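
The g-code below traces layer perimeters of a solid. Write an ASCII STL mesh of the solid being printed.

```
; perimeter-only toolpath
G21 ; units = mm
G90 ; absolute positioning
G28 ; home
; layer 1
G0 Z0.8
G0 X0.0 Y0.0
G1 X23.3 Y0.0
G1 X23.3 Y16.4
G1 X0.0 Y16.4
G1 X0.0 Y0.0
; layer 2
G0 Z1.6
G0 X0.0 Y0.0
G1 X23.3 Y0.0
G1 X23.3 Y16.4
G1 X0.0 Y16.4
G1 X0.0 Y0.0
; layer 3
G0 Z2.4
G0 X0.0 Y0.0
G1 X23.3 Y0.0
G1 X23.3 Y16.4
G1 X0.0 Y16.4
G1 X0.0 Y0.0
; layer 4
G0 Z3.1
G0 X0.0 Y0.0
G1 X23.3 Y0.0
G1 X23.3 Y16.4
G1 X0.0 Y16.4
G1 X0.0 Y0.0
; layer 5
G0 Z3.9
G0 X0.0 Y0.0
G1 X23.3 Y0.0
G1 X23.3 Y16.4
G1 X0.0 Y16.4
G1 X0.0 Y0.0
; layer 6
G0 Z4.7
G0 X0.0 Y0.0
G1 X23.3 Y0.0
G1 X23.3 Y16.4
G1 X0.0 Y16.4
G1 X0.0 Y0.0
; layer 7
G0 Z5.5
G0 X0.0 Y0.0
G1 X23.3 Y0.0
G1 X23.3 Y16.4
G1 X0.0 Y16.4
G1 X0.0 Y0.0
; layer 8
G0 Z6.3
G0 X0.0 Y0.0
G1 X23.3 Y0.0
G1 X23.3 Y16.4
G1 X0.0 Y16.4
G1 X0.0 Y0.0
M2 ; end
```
solid part
  facet normal 0.0000 0.0000 -1.0000
    outer loop
      vertex 23.3 16.4 0.0
      vertex 23.3 0.0 0.0
      vertex 0.0 0.0 0.0
    endloop
  endfacet
  facet normal 0.0000 0.0000 -1.0000
    outer loop
      vertex 0.0 16.4 0.0
      vertex 23.3 16.4 0.0
      vertex 0.0 0.0 0.0
    endloop
  endfacet
  facet normal 0.0000 0.0000 1.0000
    outer loop
      vertex 0.0 0.0 6.3
      vertex 23.3 0.0 6.3
      vertex 23.3 16.4 6.3
    endloop
  endfacet
  facet normal 0.0000 0.0000 1.0000
    outer loop
      vertex 0.0 0.0 6.3
      vertex 23.3 16.4 6.3
      vertex 0.0 16.4 6.3
    endloop
  endfacet
  facet normal 0.0000 -1.0000 0.0000
    outer loop
      vertex 0.0 0.0 0.0
      vertex 23.3 0.0 0.0
      vertex 23.3 0.0 6.3
    endloop
  endfacet
  facet normal 0.0000 -1.0000 0.0000
    outer loop
      vertex 0.0 0.0 0.0
      vertex 23.3 0.0 6.3
      vertex 0.0 0.0 6.3
    endloop
  endfacet
  facet normal 0.0000 1.0000 0.0000
    outer loop
      vertex 23.3 16.4 6.3
      vertex 23.3 16.4 0.0
      vertex 0.0 16.4 0.0
    endloop
  endfacet
  facet normal 0.0000 1.0000 0.0000
    outer loop
      vertex 0.0 16.4 6.3
      vertex 23.3 16.4 6.3
      vertex 0.0 16.4 0.0
    endloop
  endfacet
  facet normal -1.0000 0.0000 0.0000
    outer loop
      vertex 0.0 16.4 6.3
      vertex 0.0 16.4 0.0
      vertex 0.0 0.0 0.0
    endloop
  endfacet
  facet normal -1.0000 0.0000 0.0000
    outer loop
      vertex 0.0 0.0 6.3
      vertex 0.0 16.4 6.3
      vertex 0.0 0.0 0.0
    endloop
  endfacet
  facet normal 1.0000 0.0000 0.0000
    outer loop
      vertex 23.3 0.0 0.0
      vertex 23.3 16.4 0.0
      vertex 23.3 16.4 6.3
    endloop
  endfacet
  facet normal 1.0000 0.0000 0.0000
    outer loop
      vertex 23.3 0.0 0.0
      vertex 23.3 16.4 6.3
      vertex 23.3 0.0 6.3
    endloop
  endfacet
endsolid part

The G0 Z moves step by Δz≈0.8 mm. Every layer's G1 loop is the same polygon, so the solid is a straight extrusion of it from z=0 to z≈6.3. Closing with flat bottom and top caps and triangulating gives 12 facets — a rectangular box, roughly 23.3 × 16.4 mm footprint and 6.3 mm tall.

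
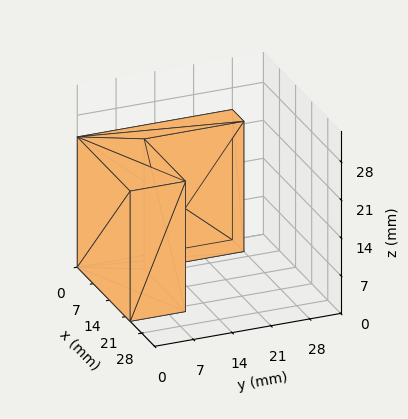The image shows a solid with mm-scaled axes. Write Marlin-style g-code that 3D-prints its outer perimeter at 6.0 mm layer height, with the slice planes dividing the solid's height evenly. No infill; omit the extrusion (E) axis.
Reading the render: the shape is an L-shaped prism: outer 23 × 28 mm, arm thicknesses ≈ 10 mm (horizontal) and 5 mm (vertical), extruded 24 mm in z (dimensions read to the nearest mm from the axis ticks). For the g-code, the solid's height is divided into equal slices at the stated Δz and each level perimeter traced with G1 moves after a G0 lift.

; perimeter-only toolpath
G21 ; units = mm
G90 ; absolute positioning
G28 ; home
; layer 1
G0 Z6.0
G0 X0.0 Y0.0
G1 X23.0 Y0.0
G1 X23.0 Y10.0
G1 X5.0 Y10.0
G1 X5.0 Y28.0
G1 X0.0 Y28.0
G1 X0.0 Y0.0
; layer 2
G0 Z12.0
G0 X0.0 Y0.0
G1 X23.0 Y0.0
G1 X23.0 Y10.0
G1 X5.0 Y10.0
G1 X5.0 Y28.0
G1 X0.0 Y28.0
G1 X0.0 Y0.0
; layer 3
G0 Z18.0
G0 X0.0 Y0.0
G1 X23.0 Y0.0
G1 X23.0 Y10.0
G1 X5.0 Y10.0
G1 X5.0 Y28.0
G1 X0.0 Y28.0
G1 X0.0 Y0.0
; layer 4
G0 Z24.0
G0 X0.0 Y0.0
G1 X23.0 Y0.0
G1 X23.0 Y10.0
G1 X5.0 Y10.0
G1 X5.0 Y28.0
G1 X0.0 Y28.0
G1 X0.0 Y0.0
M2 ; end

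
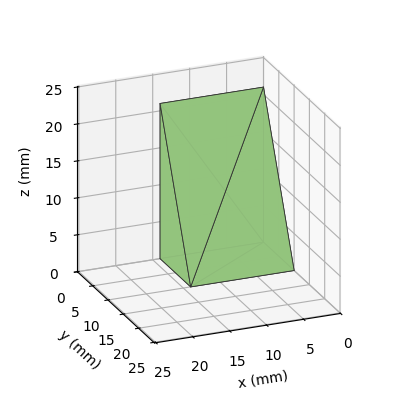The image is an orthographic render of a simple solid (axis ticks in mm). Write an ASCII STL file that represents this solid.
Reading the render: the shape is a wedge (ramp): 14 × 10 mm base, rising to 21 mm along the y=0 edge and sloping linearly to z=0 at y=10 (dimensions read to the nearest mm from the axis ticks). For the STL, each face is triangulated and given an outward normal.

solid part
  facet normal 0.0000 0.0000 -1.0000
    outer loop
      vertex 14.000 10.000 0.000
      vertex 14.000 0.000 0.000
      vertex 0.000 0.000 0.000
    endloop
  endfacet
  facet normal 0.0000 0.0000 -1.0000
    outer loop
      vertex 0.000 10.000 0.000
      vertex 14.000 10.000 0.000
      vertex 0.000 0.000 0.000
    endloop
  endfacet
  facet normal 0.0000 -1.0000 0.0000
    outer loop
      vertex 0.000 0.000 0.000
      vertex 14.000 0.000 0.000
      vertex 14.000 0.000 21.000
    endloop
  endfacet
  facet normal 0.0000 -1.0000 0.0000
    outer loop
      vertex 0.000 0.000 0.000
      vertex 14.000 0.000 21.000
      vertex 0.000 0.000 21.000
    endloop
  endfacet
  facet normal 0.0000 0.9029 0.4299
    outer loop
      vertex 0.000 0.000 21.000
      vertex 14.000 0.000 21.000
      vertex 14.000 10.000 0.000
    endloop
  endfacet
  facet normal 0.0000 0.9029 0.4299
    outer loop
      vertex 0.000 0.000 21.000
      vertex 14.000 10.000 0.000
      vertex 0.000 10.000 0.000
    endloop
  endfacet
  facet normal -1.0000 0.0000 0.0000
    outer loop
      vertex 0.000 0.000 21.000
      vertex 0.000 10.000 0.000
      vertex 0.000 0.000 0.000
    endloop
  endfacet
  facet normal 1.0000 0.0000 0.0000
    outer loop
      vertex 14.000 0.000 0.000
      vertex 14.000 10.000 0.000
      vertex 14.000 0.000 21.000
    endloop
  endfacet
endsolid part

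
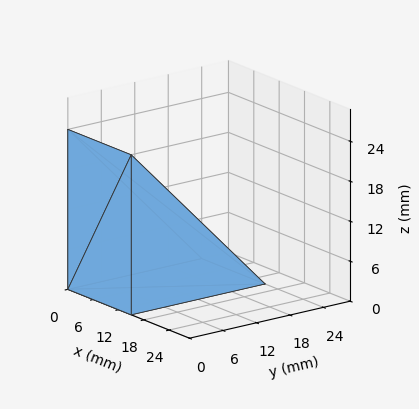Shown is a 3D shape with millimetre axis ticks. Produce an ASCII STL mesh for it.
Reading the render: the shape is a wedge (ramp): 15 × 24 mm base, rising to 24 mm along the y=0 edge and sloping linearly to z=0 at y=24 (dimensions read to the nearest mm from the axis ticks). For the STL, each face is triangulated and given an outward normal.

solid part
  facet normal 0.0000 0.0000 -1.0000
    outer loop
      vertex 15.000 24.000 0.000
      vertex 15.000 0.000 0.000
      vertex 0.000 0.000 0.000
    endloop
  endfacet
  facet normal 0.0000 0.0000 -1.0000
    outer loop
      vertex 0.000 24.000 0.000
      vertex 15.000 24.000 0.000
      vertex 0.000 0.000 0.000
    endloop
  endfacet
  facet normal 0.0000 -1.0000 0.0000
    outer loop
      vertex 0.000 0.000 0.000
      vertex 15.000 0.000 0.000
      vertex 15.000 0.000 24.000
    endloop
  endfacet
  facet normal 0.0000 -1.0000 0.0000
    outer loop
      vertex 0.000 0.000 0.000
      vertex 15.000 0.000 24.000
      vertex 0.000 0.000 24.000
    endloop
  endfacet
  facet normal 0.0000 0.7071 0.7071
    outer loop
      vertex 0.000 0.000 24.000
      vertex 15.000 0.000 24.000
      vertex 15.000 24.000 0.000
    endloop
  endfacet
  facet normal 0.0000 0.7071 0.7071
    outer loop
      vertex 0.000 0.000 24.000
      vertex 15.000 24.000 0.000
      vertex 0.000 24.000 0.000
    endloop
  endfacet
  facet normal -1.0000 0.0000 0.0000
    outer loop
      vertex 0.000 0.000 24.000
      vertex 0.000 24.000 0.000
      vertex 0.000 0.000 0.000
    endloop
  endfacet
  facet normal 1.0000 0.0000 0.0000
    outer loop
      vertex 15.000 0.000 0.000
      vertex 15.000 24.000 0.000
      vertex 15.000 0.000 24.000
    endloop
  endfacet
endsolid part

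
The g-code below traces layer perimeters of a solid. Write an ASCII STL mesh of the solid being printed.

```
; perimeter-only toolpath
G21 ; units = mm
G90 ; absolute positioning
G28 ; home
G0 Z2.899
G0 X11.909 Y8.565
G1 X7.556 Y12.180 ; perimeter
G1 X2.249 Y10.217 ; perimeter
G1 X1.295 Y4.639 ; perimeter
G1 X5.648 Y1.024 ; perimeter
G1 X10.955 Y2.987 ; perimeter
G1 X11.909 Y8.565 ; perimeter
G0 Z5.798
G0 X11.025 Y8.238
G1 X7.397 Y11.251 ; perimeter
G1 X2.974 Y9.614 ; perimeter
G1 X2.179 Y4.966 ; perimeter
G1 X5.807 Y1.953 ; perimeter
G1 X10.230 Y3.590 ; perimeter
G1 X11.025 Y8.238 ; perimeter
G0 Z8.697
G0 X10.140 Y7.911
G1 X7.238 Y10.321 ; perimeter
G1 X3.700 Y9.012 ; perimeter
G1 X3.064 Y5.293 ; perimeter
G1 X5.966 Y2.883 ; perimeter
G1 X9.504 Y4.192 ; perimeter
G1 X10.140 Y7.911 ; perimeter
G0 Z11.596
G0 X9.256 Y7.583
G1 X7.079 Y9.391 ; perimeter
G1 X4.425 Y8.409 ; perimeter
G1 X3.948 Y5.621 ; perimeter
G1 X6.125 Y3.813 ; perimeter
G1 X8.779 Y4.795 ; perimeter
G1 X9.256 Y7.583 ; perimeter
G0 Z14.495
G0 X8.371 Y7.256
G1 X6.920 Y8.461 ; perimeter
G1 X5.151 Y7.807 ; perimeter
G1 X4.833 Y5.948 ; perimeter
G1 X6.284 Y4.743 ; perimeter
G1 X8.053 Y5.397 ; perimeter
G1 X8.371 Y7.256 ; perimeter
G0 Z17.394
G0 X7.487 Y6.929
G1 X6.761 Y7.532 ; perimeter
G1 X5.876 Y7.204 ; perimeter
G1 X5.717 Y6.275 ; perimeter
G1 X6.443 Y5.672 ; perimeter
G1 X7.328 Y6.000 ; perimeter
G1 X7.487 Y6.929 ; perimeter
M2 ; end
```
solid part
  facet normal 0.0000 0.0000 -1.0000
    outer loop
      vertex 1.523 10.819 0.000
      vertex 7.715 13.110 0.000
      vertex 12.794 8.892 0.000
    endloop
  endfacet
  facet normal 0.0000 0.0000 -1.0000
    outer loop
      vertex 0.410 4.312 0.000
      vertex 1.523 10.819 0.000
      vertex 12.794 8.892 0.000
    endloop
  endfacet
  facet normal 0.0000 0.0000 -1.0000
    outer loop
      vertex 5.489 0.094 0.000
      vertex 0.410 4.312 0.000
      vertex 12.794 8.892 0.000
    endloop
  endfacet
  facet normal 0.0000 0.0000 -1.0000
    outer loop
      vertex 11.681 2.385 0.000
      vertex 5.489 0.094 0.000
      vertex 12.794 8.892 0.000
    endloop
  endfacet
  facet normal 0.6149 0.7405 0.2712
    outer loop
      vertex 12.794 8.892 0.000
      vertex 7.715 13.110 0.000
      vertex 6.602 6.602 20.293
    endloop
  endfacet
  facet normal -0.3340 0.9027 0.2712
    outer loop
      vertex 7.715 13.110 0.000
      vertex 1.523 10.819 0.000
      vertex 6.602 6.602 20.293
    endloop
  endfacet
  facet normal -0.9488 0.1623 0.2712
    outer loop
      vertex 1.523 10.819 0.000
      vertex 0.410 4.312 0.000
      vertex 6.602 6.602 20.293
    endloop
  endfacet
  facet normal -0.6149 -0.7405 0.2712
    outer loop
      vertex 0.410 4.312 0.000
      vertex 5.489 0.094 0.000
      vertex 6.602 6.602 20.293
    endloop
  endfacet
  facet normal 0.3340 -0.9027 0.2712
    outer loop
      vertex 5.489 0.094 0.000
      vertex 11.681 2.385 0.000
      vertex 6.602 6.602 20.293
    endloop
  endfacet
  facet normal 0.9488 -0.1623 0.2712
    outer loop
      vertex 11.681 2.385 0.000
      vertex 12.794 8.892 0.000
      vertex 6.602 6.602 20.293
    endloop
  endfacet
endsolid part

The G0 Z moves step by Δz≈2.899 mm. The G1 loops shrink linearly with z, so the solid tapers from its base footprint up to z≈20.3. Closing with a flat bottom cap and the tapered top and triangulating gives 10 facets — a regular 6-sided pyramid, base circumscribed radius ≈ 6.6 mm, apex at z ≈ 20.3 mm.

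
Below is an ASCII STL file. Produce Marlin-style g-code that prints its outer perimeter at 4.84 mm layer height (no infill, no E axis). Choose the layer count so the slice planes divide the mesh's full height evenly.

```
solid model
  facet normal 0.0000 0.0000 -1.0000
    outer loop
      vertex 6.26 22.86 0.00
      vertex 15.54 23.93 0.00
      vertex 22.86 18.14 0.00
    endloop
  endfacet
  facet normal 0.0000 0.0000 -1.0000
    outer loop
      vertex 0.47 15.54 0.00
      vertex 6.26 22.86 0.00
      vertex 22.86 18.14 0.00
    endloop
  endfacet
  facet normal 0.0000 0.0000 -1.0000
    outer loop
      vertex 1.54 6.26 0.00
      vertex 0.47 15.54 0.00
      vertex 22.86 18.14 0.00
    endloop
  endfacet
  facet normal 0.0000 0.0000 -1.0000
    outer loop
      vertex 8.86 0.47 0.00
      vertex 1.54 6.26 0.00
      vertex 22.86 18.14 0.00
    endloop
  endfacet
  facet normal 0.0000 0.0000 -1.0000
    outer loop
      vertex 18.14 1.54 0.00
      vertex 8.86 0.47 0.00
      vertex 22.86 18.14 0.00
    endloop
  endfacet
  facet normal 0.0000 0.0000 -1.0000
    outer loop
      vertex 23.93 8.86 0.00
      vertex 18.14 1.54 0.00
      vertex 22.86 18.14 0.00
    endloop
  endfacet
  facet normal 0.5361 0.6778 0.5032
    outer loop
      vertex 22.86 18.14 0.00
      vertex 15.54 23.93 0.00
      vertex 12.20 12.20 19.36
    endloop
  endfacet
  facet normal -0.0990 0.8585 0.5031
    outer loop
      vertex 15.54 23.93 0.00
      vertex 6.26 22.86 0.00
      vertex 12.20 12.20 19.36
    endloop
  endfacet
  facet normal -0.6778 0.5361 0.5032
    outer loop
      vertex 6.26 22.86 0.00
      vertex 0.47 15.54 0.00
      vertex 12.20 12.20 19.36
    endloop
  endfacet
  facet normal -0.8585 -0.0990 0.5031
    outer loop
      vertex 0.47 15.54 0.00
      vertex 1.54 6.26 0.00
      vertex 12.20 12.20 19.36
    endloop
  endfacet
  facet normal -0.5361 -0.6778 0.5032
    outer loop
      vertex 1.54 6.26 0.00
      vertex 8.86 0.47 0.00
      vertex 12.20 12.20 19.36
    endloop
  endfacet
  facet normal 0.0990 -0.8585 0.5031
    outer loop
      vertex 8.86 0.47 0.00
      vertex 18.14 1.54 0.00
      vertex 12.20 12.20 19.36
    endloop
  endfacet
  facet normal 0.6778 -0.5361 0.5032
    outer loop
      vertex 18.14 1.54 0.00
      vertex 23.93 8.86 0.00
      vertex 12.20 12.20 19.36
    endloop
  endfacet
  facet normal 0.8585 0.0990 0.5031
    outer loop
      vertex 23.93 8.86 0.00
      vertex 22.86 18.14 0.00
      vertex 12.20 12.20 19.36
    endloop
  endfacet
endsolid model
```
; perimeter-only toolpath
G21 ; units = mm
G90 ; absolute positioning
G28 ; home
; layer 1
G0 Z4.84
G0 X20.20 Y16.66
G1 X14.70 Y21.00
G1 X7.75 Y20.20
G1 X3.40 Y14.70
G1 X4.21 Y7.75
G1 X9.70 Y3.40
G1 X16.66 Y4.21
G1 X21.00 Y9.70
G1 X20.20 Y16.66
; layer 2
G0 Z9.68
G0 X17.53 Y15.17
G1 X13.87 Y18.06
G1 X9.23 Y17.53
G1 X6.33 Y13.87
G1 X6.87 Y9.23
G1 X10.53 Y6.33
G1 X15.17 Y6.87
G1 X18.06 Y10.53
G1 X17.53 Y15.17
; layer 3
G0 Z14.52
G0 X14.86 Y13.68
G1 X13.03 Y15.13
G1 X10.71 Y14.86
G1 X9.27 Y13.03
G1 X9.53 Y10.71
G1 X11.36 Y9.27
G1 X13.68 Y9.53
G1 X15.13 Y11.36
G1 X14.86 Y13.68
M2 ; end

The solid is a regular 8-sided pyramid, base circumscribed radius ≈ 12.2 mm, apex at z ≈ 19.4 mm. Slicing at Δz = 4.84 mm — 4 equal slices spanning the solid's height, so layer i sits at z = i·h/4 — gives 3 non-empty perimeters. Each is a 8-segment closed polygon; G0 lifts to the layer z and rapids to the start vertex, then G1 traces the edges. The cross-section shrinks linearly with z (the slice at the apex is degenerate and omitted).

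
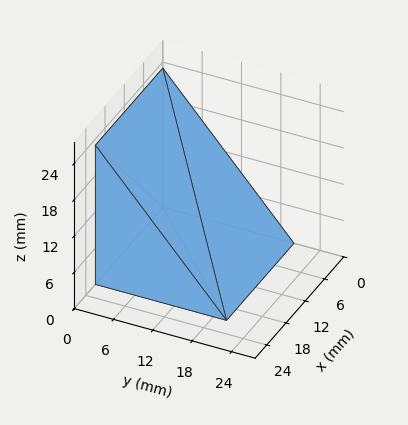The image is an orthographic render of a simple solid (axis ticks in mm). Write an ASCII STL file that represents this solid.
Reading the render: the shape is a wedge (ramp): 21 × 20 mm base, rising to 23 mm along the y=0 edge and sloping linearly to z=0 at y=20 (dimensions read to the nearest mm from the axis ticks). For the STL, each face is triangulated and given an outward normal.

solid part
  facet normal 0.0000 0.0000 -1.0000
    outer loop
      vertex 21.000 20.000 0.000
      vertex 21.000 0.000 0.000
      vertex 0.000 0.000 0.000
    endloop
  endfacet
  facet normal 0.0000 0.0000 -1.0000
    outer loop
      vertex 0.000 20.000 0.000
      vertex 21.000 20.000 0.000
      vertex 0.000 0.000 0.000
    endloop
  endfacet
  facet normal 0.0000 -1.0000 0.0000
    outer loop
      vertex 0.000 0.000 0.000
      vertex 21.000 0.000 0.000
      vertex 21.000 0.000 23.000
    endloop
  endfacet
  facet normal 0.0000 -1.0000 0.0000
    outer loop
      vertex 0.000 0.000 0.000
      vertex 21.000 0.000 23.000
      vertex 0.000 0.000 23.000
    endloop
  endfacet
  facet normal 0.0000 0.7546 0.6562
    outer loop
      vertex 0.000 0.000 23.000
      vertex 21.000 0.000 23.000
      vertex 21.000 20.000 0.000
    endloop
  endfacet
  facet normal 0.0000 0.7546 0.6562
    outer loop
      vertex 0.000 0.000 23.000
      vertex 21.000 20.000 0.000
      vertex 0.000 20.000 0.000
    endloop
  endfacet
  facet normal -1.0000 0.0000 0.0000
    outer loop
      vertex 0.000 0.000 23.000
      vertex 0.000 20.000 0.000
      vertex 0.000 0.000 0.000
    endloop
  endfacet
  facet normal 1.0000 0.0000 0.0000
    outer loop
      vertex 21.000 0.000 0.000
      vertex 21.000 20.000 0.000
      vertex 21.000 0.000 23.000
    endloop
  endfacet
endsolid part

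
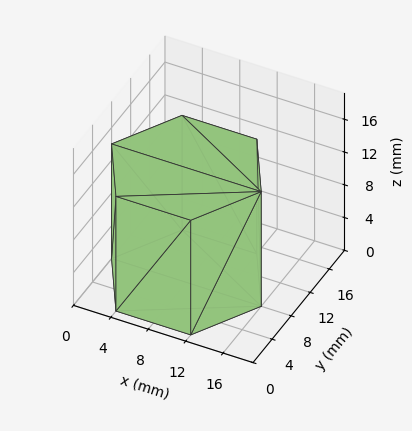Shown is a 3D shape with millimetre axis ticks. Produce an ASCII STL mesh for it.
Reading the render: the shape is a regular 6-sided prism (a cylinder approximated with 6 flat sides), circumscribed radius ≈ 8 mm, height ≈ 14 mm (dimensions read to the nearest mm from the axis ticks). For the STL, each face is triangulated and given an outward normal.

solid part
  facet normal 0.0000 0.0000 -1.0000
    outer loop
      vertex 4.00 14.93 0.00
      vertex 12.00 14.93 0.00
      vertex 16.00 8.00 0.00
    endloop
  endfacet
  facet normal 0.0000 0.0000 -1.0000
    outer loop
      vertex 0.00 8.00 0.00
      vertex 4.00 14.93 0.00
      vertex 16.00 8.00 0.00
    endloop
  endfacet
  facet normal 0.0000 0.0000 -1.0000
    outer loop
      vertex 4.00 1.07 0.00
      vertex 0.00 8.00 0.00
      vertex 16.00 8.00 0.00
    endloop
  endfacet
  facet normal 0.0000 0.0000 -1.0000
    outer loop
      vertex 12.00 1.07 0.00
      vertex 4.00 1.07 0.00
      vertex 16.00 8.00 0.00
    endloop
  endfacet
  facet normal 0.0000 0.0000 1.0000
    outer loop
      vertex 16.00 8.00 14.00
      vertex 12.00 14.93 14.00
      vertex 4.00 14.93 14.00
    endloop
  endfacet
  facet normal 0.0000 0.0000 1.0000
    outer loop
      vertex 16.00 8.00 14.00
      vertex 4.00 14.93 14.00
      vertex 0.00 8.00 14.00
    endloop
  endfacet
  facet normal 0.0000 0.0000 1.0000
    outer loop
      vertex 16.00 8.00 14.00
      vertex 0.00 8.00 14.00
      vertex 4.00 1.07 14.00
    endloop
  endfacet
  facet normal 0.0000 0.0000 1.0000
    outer loop
      vertex 16.00 8.00 14.00
      vertex 4.00 1.07 14.00
      vertex 12.00 1.07 14.00
    endloop
  endfacet
  facet normal 0.8661 0.4999 0.0000
    outer loop
      vertex 16.00 8.00 0.00
      vertex 12.00 14.93 0.00
      vertex 12.00 14.93 14.00
    endloop
  endfacet
  facet normal 0.8661 0.4999 0.0000
    outer loop
      vertex 16.00 8.00 0.00
      vertex 12.00 14.93 14.00
      vertex 16.00 8.00 14.00
    endloop
  endfacet
  facet normal 0.0000 1.0000 0.0000
    outer loop
      vertex 12.00 14.93 0.00
      vertex 4.00 14.93 0.00
      vertex 4.00 14.93 14.00
    endloop
  endfacet
  facet normal 0.0000 1.0000 0.0000
    outer loop
      vertex 12.00 14.93 0.00
      vertex 4.00 14.93 14.00
      vertex 12.00 14.93 14.00
    endloop
  endfacet
  facet normal -0.8661 0.4999 0.0000
    outer loop
      vertex 4.00 14.93 0.00
      vertex 0.00 8.00 0.00
      vertex 0.00 8.00 14.00
    endloop
  endfacet
  facet normal -0.8661 0.4999 0.0000
    outer loop
      vertex 4.00 14.93 0.00
      vertex 0.00 8.00 14.00
      vertex 4.00 14.93 14.00
    endloop
  endfacet
  facet normal -0.8661 -0.4999 0.0000
    outer loop
      vertex 0.00 8.00 0.00
      vertex 4.00 1.07 0.00
      vertex 4.00 1.07 14.00
    endloop
  endfacet
  facet normal -0.8661 -0.4999 0.0000
    outer loop
      vertex 0.00 8.00 0.00
      vertex 4.00 1.07 14.00
      vertex 0.00 8.00 14.00
    endloop
  endfacet
  facet normal 0.0000 -1.0000 0.0000
    outer loop
      vertex 4.00 1.07 0.00
      vertex 12.00 1.07 0.00
      vertex 12.00 1.07 14.00
    endloop
  endfacet
  facet normal 0.0000 -1.0000 0.0000
    outer loop
      vertex 4.00 1.07 0.00
      vertex 12.00 1.07 14.00
      vertex 4.00 1.07 14.00
    endloop
  endfacet
  facet normal 0.8661 -0.4999 0.0000
    outer loop
      vertex 12.00 1.07 0.00
      vertex 16.00 8.00 0.00
      vertex 16.00 8.00 14.00
    endloop
  endfacet
  facet normal 0.8661 -0.4999 0.0000
    outer loop
      vertex 12.00 1.07 0.00
      vertex 16.00 8.00 14.00
      vertex 12.00 1.07 14.00
    endloop
  endfacet
endsolid part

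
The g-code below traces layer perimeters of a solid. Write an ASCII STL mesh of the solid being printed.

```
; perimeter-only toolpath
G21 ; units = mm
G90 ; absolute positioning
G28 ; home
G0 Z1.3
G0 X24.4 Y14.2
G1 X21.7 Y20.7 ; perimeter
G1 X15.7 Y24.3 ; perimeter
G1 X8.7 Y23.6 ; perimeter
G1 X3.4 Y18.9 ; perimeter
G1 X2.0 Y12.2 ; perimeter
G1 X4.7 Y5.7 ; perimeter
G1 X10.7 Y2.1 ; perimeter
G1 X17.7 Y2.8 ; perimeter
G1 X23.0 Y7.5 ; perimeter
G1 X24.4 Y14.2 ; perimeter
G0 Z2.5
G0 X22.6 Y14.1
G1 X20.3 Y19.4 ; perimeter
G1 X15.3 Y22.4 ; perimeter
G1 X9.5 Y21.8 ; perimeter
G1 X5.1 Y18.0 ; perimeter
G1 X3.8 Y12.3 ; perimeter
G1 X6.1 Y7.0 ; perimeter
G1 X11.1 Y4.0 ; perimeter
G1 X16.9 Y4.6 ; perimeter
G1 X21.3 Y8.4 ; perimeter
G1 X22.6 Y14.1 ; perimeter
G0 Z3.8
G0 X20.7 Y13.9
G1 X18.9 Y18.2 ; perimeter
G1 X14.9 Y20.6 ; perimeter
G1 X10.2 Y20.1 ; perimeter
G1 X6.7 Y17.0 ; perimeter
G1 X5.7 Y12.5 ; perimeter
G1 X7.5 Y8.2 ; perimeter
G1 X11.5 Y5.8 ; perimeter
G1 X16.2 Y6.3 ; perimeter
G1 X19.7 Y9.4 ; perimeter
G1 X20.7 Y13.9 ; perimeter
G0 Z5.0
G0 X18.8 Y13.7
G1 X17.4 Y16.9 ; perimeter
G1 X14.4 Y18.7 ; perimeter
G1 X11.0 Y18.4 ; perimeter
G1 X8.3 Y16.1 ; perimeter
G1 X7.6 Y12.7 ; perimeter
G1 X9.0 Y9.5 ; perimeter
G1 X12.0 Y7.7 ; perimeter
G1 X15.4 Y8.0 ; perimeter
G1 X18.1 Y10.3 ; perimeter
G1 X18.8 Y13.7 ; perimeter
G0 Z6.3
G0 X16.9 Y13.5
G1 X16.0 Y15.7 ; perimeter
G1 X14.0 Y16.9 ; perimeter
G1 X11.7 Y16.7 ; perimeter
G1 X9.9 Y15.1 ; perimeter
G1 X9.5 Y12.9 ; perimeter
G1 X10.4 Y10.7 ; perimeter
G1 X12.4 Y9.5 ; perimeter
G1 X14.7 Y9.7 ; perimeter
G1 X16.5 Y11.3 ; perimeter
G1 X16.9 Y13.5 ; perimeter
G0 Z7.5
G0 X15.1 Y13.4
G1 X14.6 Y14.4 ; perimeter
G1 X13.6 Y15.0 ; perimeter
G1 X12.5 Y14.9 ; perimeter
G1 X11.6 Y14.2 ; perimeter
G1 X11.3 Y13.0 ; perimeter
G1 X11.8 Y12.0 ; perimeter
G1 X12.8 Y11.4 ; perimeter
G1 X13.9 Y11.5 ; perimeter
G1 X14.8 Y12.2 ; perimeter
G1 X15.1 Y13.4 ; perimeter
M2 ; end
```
solid part
  facet normal 0.0000 0.0000 -1.0000
    outer loop
      vertex 16.1 26.1 0.0
      vertex 23.1 21.9 0.0
      vertex 26.3 14.4 0.0
    endloop
  endfacet
  facet normal 0.0000 0.0000 -1.0000
    outer loop
      vertex 8.0 25.3 0.0
      vertex 16.1 26.1 0.0
      vertex 26.3 14.4 0.0
    endloop
  endfacet
  facet normal 0.0000 0.0000 -1.0000
    outer loop
      vertex 1.8 19.9 0.0
      vertex 8.0 25.3 0.0
      vertex 26.3 14.4 0.0
    endloop
  endfacet
  facet normal 0.0000 0.0000 -1.0000
    outer loop
      vertex 0.1 12.0 0.0
      vertex 1.8 19.9 0.0
      vertex 26.3 14.4 0.0
    endloop
  endfacet
  facet normal 0.0000 0.0000 -1.0000
    outer loop
      vertex 3.3 4.5 0.0
      vertex 0.1 12.0 0.0
      vertex 26.3 14.4 0.0
    endloop
  endfacet
  facet normal 0.0000 0.0000 -1.0000
    outer loop
      vertex 10.3 0.3 0.0
      vertex 3.3 4.5 0.0
      vertex 26.3 14.4 0.0
    endloop
  endfacet
  facet normal 0.0000 0.0000 -1.0000
    outer loop
      vertex 18.4 1.1 0.0
      vertex 10.3 0.3 0.0
      vertex 26.3 14.4 0.0
    endloop
  endfacet
  facet normal 0.0000 0.0000 -1.0000
    outer loop
      vertex 24.6 6.5 0.0
      vertex 18.4 1.1 0.0
      vertex 26.3 14.4 0.0
    endloop
  endfacet
  facet normal 0.5289 0.2257 0.8181
    outer loop
      vertex 26.3 14.4 0.0
      vertex 23.1 21.9 0.0
      vertex 13.2 13.2 8.8
    endloop
  endfacet
  facet normal 0.2953 0.4922 0.8189
    outer loop
      vertex 23.1 21.9 0.0
      vertex 16.1 26.1 0.0
      vertex 13.2 13.2 8.8
    endloop
  endfacet
  facet normal -0.0564 0.5713 0.8188
    outer loop
      vertex 16.1 26.1 0.0
      vertex 8.0 25.3 0.0
      vertex 13.2 13.2 8.8
    endloop
  endfacet
  facet normal -0.3773 0.4332 0.8185
    outer loop
      vertex 8.0 25.3 0.0
      vertex 1.8 19.9 0.0
      vertex 13.2 13.2 8.8
    endloop
  endfacet
  facet normal -0.5611 0.1208 0.8189
    outer loop
      vertex 1.8 19.9 0.0
      vertex 0.1 12.0 0.0
      vertex 13.2 13.2 8.8
    endloop
  endfacet
  facet normal -0.5289 -0.2257 0.8181
    outer loop
      vertex 0.1 12.0 0.0
      vertex 3.3 4.5 0.0
      vertex 13.2 13.2 8.8
    endloop
  endfacet
  facet normal -0.2953 -0.4922 0.8189
    outer loop
      vertex 3.3 4.5 0.0
      vertex 10.3 0.3 0.0
      vertex 13.2 13.2 8.8
    endloop
  endfacet
  facet normal 0.0564 -0.5713 0.8188
    outer loop
      vertex 10.3 0.3 0.0
      vertex 18.4 1.1 0.0
      vertex 13.2 13.2 8.8
    endloop
  endfacet
  facet normal 0.3773 -0.4332 0.8185
    outer loop
      vertex 18.4 1.1 0.0
      vertex 24.6 6.5 0.0
      vertex 13.2 13.2 8.8
    endloop
  endfacet
  facet normal 0.5611 -0.1208 0.8189
    outer loop
      vertex 24.6 6.5 0.0
      vertex 26.3 14.4 0.0
      vertex 13.2 13.2 8.8
    endloop
  endfacet
endsolid part

The G0 Z moves step by Δz≈1.3 mm. The G1 loops shrink linearly with z, so the solid tapers from its base footprint up to z≈8.8. Closing with a flat bottom cap and the tapered top and triangulating gives 18 facets — a regular 10-sided pyramid, base circumscribed radius ≈ 13.2 mm, apex at z ≈ 8.8 mm.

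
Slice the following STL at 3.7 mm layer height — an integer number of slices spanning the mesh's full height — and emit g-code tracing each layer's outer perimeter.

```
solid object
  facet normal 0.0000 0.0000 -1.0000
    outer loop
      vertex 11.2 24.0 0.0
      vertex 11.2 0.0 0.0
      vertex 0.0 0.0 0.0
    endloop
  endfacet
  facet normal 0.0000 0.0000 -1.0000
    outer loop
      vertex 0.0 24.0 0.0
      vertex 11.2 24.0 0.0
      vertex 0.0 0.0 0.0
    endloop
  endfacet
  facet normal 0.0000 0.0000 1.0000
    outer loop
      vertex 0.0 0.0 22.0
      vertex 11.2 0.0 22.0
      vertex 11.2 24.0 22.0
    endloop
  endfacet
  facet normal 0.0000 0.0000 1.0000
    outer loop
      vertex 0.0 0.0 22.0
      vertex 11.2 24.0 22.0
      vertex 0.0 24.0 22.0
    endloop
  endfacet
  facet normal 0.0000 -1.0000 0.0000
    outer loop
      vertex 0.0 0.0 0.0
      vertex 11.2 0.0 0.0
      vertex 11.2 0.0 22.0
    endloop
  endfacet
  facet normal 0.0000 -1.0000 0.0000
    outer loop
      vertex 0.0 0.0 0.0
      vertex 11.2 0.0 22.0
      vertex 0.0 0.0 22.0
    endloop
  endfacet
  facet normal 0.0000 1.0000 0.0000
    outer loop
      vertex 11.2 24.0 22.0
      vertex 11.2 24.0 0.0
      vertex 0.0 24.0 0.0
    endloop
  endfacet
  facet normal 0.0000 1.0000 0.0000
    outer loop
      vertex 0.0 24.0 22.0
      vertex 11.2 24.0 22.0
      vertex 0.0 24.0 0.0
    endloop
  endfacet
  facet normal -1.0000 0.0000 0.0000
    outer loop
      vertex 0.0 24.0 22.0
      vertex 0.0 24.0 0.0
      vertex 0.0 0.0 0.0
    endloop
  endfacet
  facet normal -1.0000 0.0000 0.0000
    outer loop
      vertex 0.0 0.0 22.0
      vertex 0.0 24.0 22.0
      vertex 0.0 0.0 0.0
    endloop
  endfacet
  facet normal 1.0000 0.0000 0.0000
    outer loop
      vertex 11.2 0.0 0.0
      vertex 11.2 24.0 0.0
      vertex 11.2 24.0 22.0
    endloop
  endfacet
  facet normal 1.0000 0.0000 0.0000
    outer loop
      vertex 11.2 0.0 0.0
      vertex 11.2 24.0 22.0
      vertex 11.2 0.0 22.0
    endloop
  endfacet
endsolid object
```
; perimeter-only toolpath
G21 ; units = mm
G90 ; absolute positioning
G28 ; home
; layer 1
G0 Z3.7
G0 X0.0 Y0.0
G1 X11.2 Y0.0
G1 X11.2 Y24.0
G1 X0.0 Y24.0
G1 X0.0 Y0.0
; layer 2
G0 Z7.3
G0 X0.0 Y0.0
G1 X11.2 Y0.0
G1 X11.2 Y24.0
G1 X0.0 Y24.0
G1 X0.0 Y0.0
; layer 3
G0 Z11.0
G0 X0.0 Y0.0
G1 X11.2 Y0.0
G1 X11.2 Y24.0
G1 X0.0 Y24.0
G1 X0.0 Y0.0
; layer 4
G0 Z14.7
G0 X0.0 Y0.0
G1 X11.2 Y0.0
G1 X11.2 Y24.0
G1 X0.0 Y24.0
G1 X0.0 Y0.0
; layer 5
G0 Z18.3
G0 X0.0 Y0.0
G1 X11.2 Y0.0
G1 X11.2 Y24.0
G1 X0.0 Y24.0
G1 X0.0 Y0.0
; layer 6
G0 Z22.0
G0 X0.0 Y0.0
G1 X11.2 Y0.0
G1 X11.2 Y24.0
G1 X0.0 Y24.0
G1 X0.0 Y0.0
M2 ; end

The solid is a rectangular box, roughly 11.2 × 24 mm footprint and 22 mm tall. Slicing at Δz = 3.7 mm — 6 equal slices spanning the solid's height, so layer i sits at z = i·h/6 — gives 6 non-empty perimeters. Each is a 4-segment closed polygon; G0 lifts to the layer z and rapids to the start vertex, then G1 traces the edges.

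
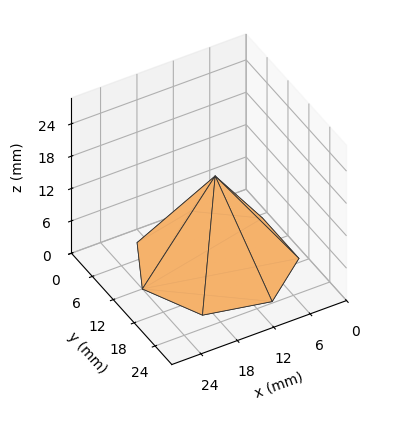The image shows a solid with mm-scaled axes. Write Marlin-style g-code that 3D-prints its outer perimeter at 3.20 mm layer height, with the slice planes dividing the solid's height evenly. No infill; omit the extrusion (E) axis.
Reading the render: the shape is a regular 7-sided pyramid, base circumscribed radius ≈ 12 mm, apex at z ≈ 16 mm (dimensions read to the nearest mm from the axis ticks). For the g-code, the solid's height is divided into equal slices at the stated Δz and each level perimeter traced with G1 moves after a G0 lift.

; perimeter-only toolpath
G21 ; units = mm
G90 ; absolute positioning
G28 ; home
; layer 1
G0 Z3.20
G0 X21.60 Y12.00
G1 X17.98 Y19.50
G1 X9.86 Y21.36
G1 X3.35 Y16.17
G1 X3.35 Y7.83
G1 X9.86 Y2.64
G1 X17.98 Y4.50
G1 X21.60 Y12.00
; layer 2
G0 Z6.40
G0 X19.20 Y12.00
G1 X16.49 Y17.63
G1 X10.40 Y19.02
G1 X5.51 Y15.13
G1 X5.51 Y8.87
G1 X10.40 Y4.98
G1 X16.49 Y6.37
G1 X19.20 Y12.00
; layer 3
G0 Z9.60
G0 X16.80 Y12.00
G1 X14.99 Y15.75
G1 X10.93 Y16.68
G1 X7.68 Y14.08
G1 X7.68 Y9.92
G1 X10.93 Y7.32
G1 X14.99 Y8.25
G1 X16.80 Y12.00
; layer 4
G0 Z12.80
G0 X14.40 Y12.00
G1 X13.50 Y13.88
G1 X11.47 Y14.34
G1 X9.84 Y13.04
G1 X9.84 Y10.96
G1 X11.47 Y9.66
G1 X13.50 Y10.12
G1 X14.40 Y12.00
M2 ; end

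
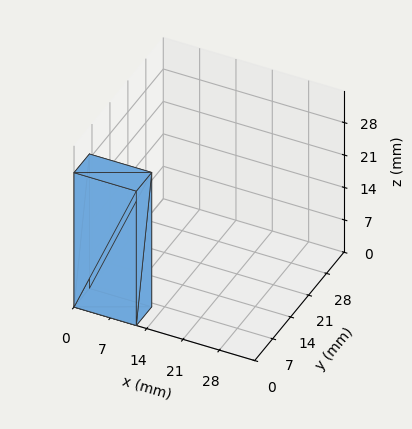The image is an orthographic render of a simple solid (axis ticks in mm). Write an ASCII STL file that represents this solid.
Reading the render: the shape is a rectangular box, roughly 12 × 6 mm footprint and 29 mm tall (dimensions read to the nearest mm from the axis ticks). For the STL, each face is triangulated and given an outward normal.

solid part
  facet normal 0.0000 0.0000 -1.0000
    outer loop
      vertex 12.000 6.000 0.000
      vertex 12.000 0.000 0.000
      vertex 0.000 0.000 0.000
    endloop
  endfacet
  facet normal 0.0000 0.0000 -1.0000
    outer loop
      vertex 0.000 6.000 0.000
      vertex 12.000 6.000 0.000
      vertex 0.000 0.000 0.000
    endloop
  endfacet
  facet normal 0.0000 0.0000 1.0000
    outer loop
      vertex 0.000 0.000 29.000
      vertex 12.000 0.000 29.000
      vertex 12.000 6.000 29.000
    endloop
  endfacet
  facet normal 0.0000 0.0000 1.0000
    outer loop
      vertex 0.000 0.000 29.000
      vertex 12.000 6.000 29.000
      vertex 0.000 6.000 29.000
    endloop
  endfacet
  facet normal 0.0000 -1.0000 0.0000
    outer loop
      vertex 0.000 0.000 0.000
      vertex 12.000 0.000 0.000
      vertex 12.000 0.000 29.000
    endloop
  endfacet
  facet normal 0.0000 -1.0000 0.0000
    outer loop
      vertex 0.000 0.000 0.000
      vertex 12.000 0.000 29.000
      vertex 0.000 0.000 29.000
    endloop
  endfacet
  facet normal 0.0000 1.0000 0.0000
    outer loop
      vertex 12.000 6.000 29.000
      vertex 12.000 6.000 0.000
      vertex 0.000 6.000 0.000
    endloop
  endfacet
  facet normal 0.0000 1.0000 0.0000
    outer loop
      vertex 0.000 6.000 29.000
      vertex 12.000 6.000 29.000
      vertex 0.000 6.000 0.000
    endloop
  endfacet
  facet normal -1.0000 0.0000 0.0000
    outer loop
      vertex 0.000 6.000 29.000
      vertex 0.000 6.000 0.000
      vertex 0.000 0.000 0.000
    endloop
  endfacet
  facet normal -1.0000 0.0000 0.0000
    outer loop
      vertex 0.000 0.000 29.000
      vertex 0.000 6.000 29.000
      vertex 0.000 0.000 0.000
    endloop
  endfacet
  facet normal 1.0000 0.0000 0.0000
    outer loop
      vertex 12.000 0.000 0.000
      vertex 12.000 6.000 0.000
      vertex 12.000 6.000 29.000
    endloop
  endfacet
  facet normal 1.0000 0.0000 0.0000
    outer loop
      vertex 12.000 0.000 0.000
      vertex 12.000 6.000 29.000
      vertex 12.000 0.000 29.000
    endloop
  endfacet
endsolid part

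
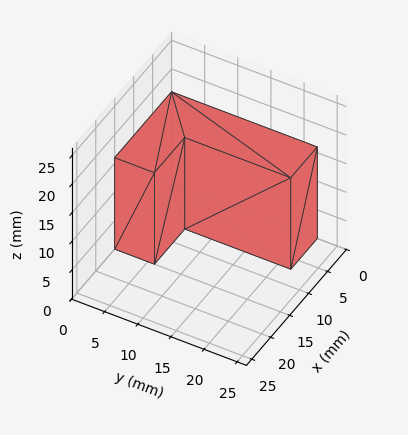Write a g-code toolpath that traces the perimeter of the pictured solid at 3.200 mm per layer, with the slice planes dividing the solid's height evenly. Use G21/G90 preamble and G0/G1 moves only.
Reading the render: the shape is an L-shaped prism: outer 15 × 22 mm, arm thicknesses ≈ 6 mm (horizontal) and 7 mm (vertical), extruded 16 mm in z (dimensions read to the nearest mm from the axis ticks). For the g-code, the solid's height is divided into equal slices at the stated Δz and each level perimeter traced with G1 moves after a G0 lift.

; perimeter-only toolpath
G21 ; units = mm
G90 ; absolute positioning
G28 ; home
; layer 1
G0 Z3.200
G0 X0.000 Y0.000
G1 X15.000 Y0.000
G1 X15.000 Y6.000
G1 X7.000 Y6.000
G1 X7.000 Y22.000
G1 X0.000 Y22.000
G1 X0.000 Y0.000
; layer 2
G0 Z6.400
G0 X0.000 Y0.000
G1 X15.000 Y0.000
G1 X15.000 Y6.000
G1 X7.000 Y6.000
G1 X7.000 Y22.000
G1 X0.000 Y22.000
G1 X0.000 Y0.000
; layer 3
G0 Z9.600
G0 X0.000 Y0.000
G1 X15.000 Y0.000
G1 X15.000 Y6.000
G1 X7.000 Y6.000
G1 X7.000 Y22.000
G1 X0.000 Y22.000
G1 X0.000 Y0.000
; layer 4
G0 Z12.800
G0 X0.000 Y0.000
G1 X15.000 Y0.000
G1 X15.000 Y6.000
G1 X7.000 Y6.000
G1 X7.000 Y22.000
G1 X0.000 Y22.000
G1 X0.000 Y0.000
; layer 5
G0 Z16.000
G0 X0.000 Y0.000
G1 X15.000 Y0.000
G1 X15.000 Y6.000
G1 X7.000 Y6.000
G1 X7.000 Y22.000
G1 X0.000 Y22.000
G1 X0.000 Y0.000
M2 ; end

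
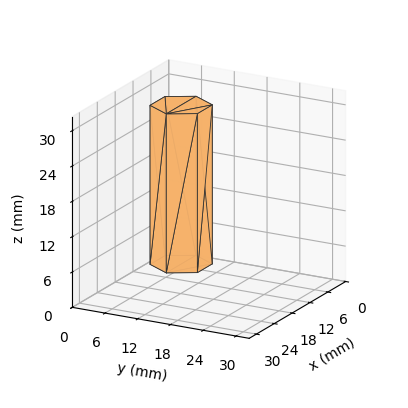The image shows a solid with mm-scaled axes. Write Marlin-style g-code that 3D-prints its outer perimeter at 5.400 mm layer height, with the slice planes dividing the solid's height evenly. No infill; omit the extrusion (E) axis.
Reading the render: the shape is a regular 6-sided prism (a cylinder approximated with 6 flat sides), circumscribed radius ≈ 5 mm, height ≈ 27 mm (dimensions read to the nearest mm from the axis ticks). For the g-code, the solid's height is divided into equal slices at the stated Δz and each level perimeter traced with G1 moves after a G0 lift.

; perimeter-only toolpath
G21 ; units = mm
G90 ; absolute positioning
G28 ; home
; layer 1
G0 Z5.400
G0 X10.000 Y5.000
G1 X7.500 Y9.330
G1 X2.500 Y9.330
G1 X0.000 Y5.000
G1 X2.500 Y0.670
G1 X7.500 Y0.670
G1 X10.000 Y5.000
; layer 2
G0 Z10.800
G0 X10.000 Y5.000
G1 X7.500 Y9.330
G1 X2.500 Y9.330
G1 X0.000 Y5.000
G1 X2.500 Y0.670
G1 X7.500 Y0.670
G1 X10.000 Y5.000
; layer 3
G0 Z16.200
G0 X10.000 Y5.000
G1 X7.500 Y9.330
G1 X2.500 Y9.330
G1 X0.000 Y5.000
G1 X2.500 Y0.670
G1 X7.500 Y0.670
G1 X10.000 Y5.000
; layer 4
G0 Z21.600
G0 X10.000 Y5.000
G1 X7.500 Y9.330
G1 X2.500 Y9.330
G1 X0.000 Y5.000
G1 X2.500 Y0.670
G1 X7.500 Y0.670
G1 X10.000 Y5.000
; layer 5
G0 Z27.000
G0 X10.000 Y5.000
G1 X7.500 Y9.330
G1 X2.500 Y9.330
G1 X0.000 Y5.000
G1 X2.500 Y0.670
G1 X7.500 Y0.670
G1 X10.000 Y5.000
M2 ; end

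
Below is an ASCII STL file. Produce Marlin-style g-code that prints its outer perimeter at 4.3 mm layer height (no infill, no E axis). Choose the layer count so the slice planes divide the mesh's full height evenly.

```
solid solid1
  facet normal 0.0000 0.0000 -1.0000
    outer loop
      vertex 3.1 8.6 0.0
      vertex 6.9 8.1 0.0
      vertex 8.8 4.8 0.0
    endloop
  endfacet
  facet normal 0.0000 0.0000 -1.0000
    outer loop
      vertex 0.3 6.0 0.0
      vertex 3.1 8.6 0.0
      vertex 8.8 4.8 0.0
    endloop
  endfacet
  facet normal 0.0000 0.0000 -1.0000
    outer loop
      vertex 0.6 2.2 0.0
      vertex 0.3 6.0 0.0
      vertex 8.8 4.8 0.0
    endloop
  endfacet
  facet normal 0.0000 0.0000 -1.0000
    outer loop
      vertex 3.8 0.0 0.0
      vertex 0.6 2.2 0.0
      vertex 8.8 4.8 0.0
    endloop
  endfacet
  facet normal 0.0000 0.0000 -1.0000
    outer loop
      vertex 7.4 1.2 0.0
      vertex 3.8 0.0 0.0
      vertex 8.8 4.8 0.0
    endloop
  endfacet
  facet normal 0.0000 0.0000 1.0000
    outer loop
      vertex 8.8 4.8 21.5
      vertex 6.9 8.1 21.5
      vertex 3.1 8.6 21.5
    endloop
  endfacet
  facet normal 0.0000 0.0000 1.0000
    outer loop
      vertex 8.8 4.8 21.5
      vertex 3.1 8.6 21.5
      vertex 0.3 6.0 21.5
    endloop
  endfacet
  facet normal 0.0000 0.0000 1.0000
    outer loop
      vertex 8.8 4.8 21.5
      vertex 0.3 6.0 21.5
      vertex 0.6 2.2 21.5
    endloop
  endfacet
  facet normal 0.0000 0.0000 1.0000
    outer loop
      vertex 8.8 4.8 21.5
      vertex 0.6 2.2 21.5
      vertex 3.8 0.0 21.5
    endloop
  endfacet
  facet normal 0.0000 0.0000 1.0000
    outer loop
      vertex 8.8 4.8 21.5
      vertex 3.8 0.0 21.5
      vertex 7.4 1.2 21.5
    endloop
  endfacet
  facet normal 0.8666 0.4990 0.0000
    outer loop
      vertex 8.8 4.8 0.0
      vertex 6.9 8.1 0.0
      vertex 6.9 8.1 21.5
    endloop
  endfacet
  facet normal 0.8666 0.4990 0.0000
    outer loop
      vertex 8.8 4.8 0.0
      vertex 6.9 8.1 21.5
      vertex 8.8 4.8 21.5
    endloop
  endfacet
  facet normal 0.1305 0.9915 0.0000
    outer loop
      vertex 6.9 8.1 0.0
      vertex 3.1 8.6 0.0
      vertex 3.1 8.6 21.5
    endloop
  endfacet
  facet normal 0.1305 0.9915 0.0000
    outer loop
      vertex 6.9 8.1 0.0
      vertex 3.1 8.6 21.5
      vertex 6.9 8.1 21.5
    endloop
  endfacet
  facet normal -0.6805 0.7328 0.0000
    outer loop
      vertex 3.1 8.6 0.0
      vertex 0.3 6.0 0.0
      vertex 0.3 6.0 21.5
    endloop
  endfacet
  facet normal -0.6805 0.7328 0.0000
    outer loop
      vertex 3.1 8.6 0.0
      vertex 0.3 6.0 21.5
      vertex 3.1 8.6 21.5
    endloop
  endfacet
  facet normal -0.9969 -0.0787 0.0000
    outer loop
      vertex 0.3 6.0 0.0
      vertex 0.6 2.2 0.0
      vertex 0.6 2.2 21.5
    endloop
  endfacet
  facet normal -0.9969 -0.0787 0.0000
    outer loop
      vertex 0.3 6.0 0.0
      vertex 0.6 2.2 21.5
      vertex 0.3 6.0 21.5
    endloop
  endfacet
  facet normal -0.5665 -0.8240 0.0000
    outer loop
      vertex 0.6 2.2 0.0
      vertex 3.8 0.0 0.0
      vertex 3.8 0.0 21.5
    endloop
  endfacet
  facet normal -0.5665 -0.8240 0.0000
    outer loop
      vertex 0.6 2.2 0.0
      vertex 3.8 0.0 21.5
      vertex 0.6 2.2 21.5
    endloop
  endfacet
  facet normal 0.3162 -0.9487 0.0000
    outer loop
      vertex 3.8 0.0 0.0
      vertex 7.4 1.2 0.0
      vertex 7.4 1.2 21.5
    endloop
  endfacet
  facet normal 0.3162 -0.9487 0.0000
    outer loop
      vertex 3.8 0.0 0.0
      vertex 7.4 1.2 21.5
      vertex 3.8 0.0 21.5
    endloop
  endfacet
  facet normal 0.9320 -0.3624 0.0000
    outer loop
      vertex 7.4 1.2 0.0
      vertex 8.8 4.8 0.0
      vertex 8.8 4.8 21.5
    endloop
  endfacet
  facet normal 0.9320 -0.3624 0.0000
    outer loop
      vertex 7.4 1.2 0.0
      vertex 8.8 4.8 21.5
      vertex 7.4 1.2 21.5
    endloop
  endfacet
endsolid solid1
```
; perimeter-only toolpath
G21 ; units = mm
G90 ; absolute positioning
G28 ; home
; layer 1
G0 Z4.3
G0 X8.8 Y4.8
G1 X6.9 Y8.1
G1 X3.1 Y8.6
G1 X0.3 Y6.0
G1 X0.6 Y2.2
G1 X3.8 Y0.0
G1 X7.4 Y1.2
G1 X8.8 Y4.8
; layer 2
G0 Z8.6
G0 X8.8 Y4.8
G1 X6.9 Y8.1
G1 X3.1 Y8.6
G1 X0.3 Y6.0
G1 X0.6 Y2.2
G1 X3.8 Y0.0
G1 X7.4 Y1.2
G1 X8.8 Y4.8
; layer 3
G0 Z12.9
G0 X8.8 Y4.8
G1 X6.9 Y8.1
G1 X3.1 Y8.6
G1 X0.3 Y6.0
G1 X0.6 Y2.2
G1 X3.8 Y0.0
G1 X7.4 Y1.2
G1 X8.8 Y4.8
; layer 4
G0 Z17.2
G0 X8.8 Y4.8
G1 X6.9 Y8.1
G1 X3.1 Y8.6
G1 X0.3 Y6.0
G1 X0.6 Y2.2
G1 X3.8 Y0.0
G1 X7.4 Y1.2
G1 X8.8 Y4.8
; layer 5
G0 Z21.5
G0 X8.8 Y4.8
G1 X6.9 Y8.1
G1 X3.1 Y8.6
G1 X0.3 Y6.0
G1 X0.6 Y2.2
G1 X3.8 Y0.0
G1 X7.4 Y1.2
G1 X8.8 Y4.8
M2 ; end

The solid is a regular 7-sided prism (a cylinder approximated with 7 flat sides), circumscribed radius ≈ 4.4 mm, height ≈ 21.5 mm. Slicing at Δz = 4.3 mm — 5 equal slices spanning the solid's height, so layer i sits at z = i·h/5 — gives 5 non-empty perimeters. Each is a 7-segment closed polygon; G0 lifts to the layer z and rapids to the start vertex, then G1 traces the edges.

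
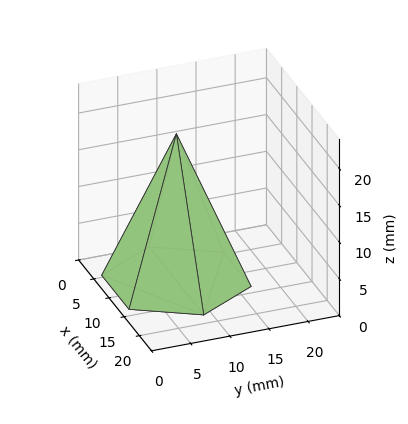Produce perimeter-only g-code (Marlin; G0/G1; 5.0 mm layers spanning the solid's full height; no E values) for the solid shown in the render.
Reading the render: the shape is a regular 6-sided pyramid, base circumscribed radius ≈ 9 mm, apex at z ≈ 20 mm (dimensions read to the nearest mm from the axis ticks). For the g-code, the solid's height is divided into equal slices at the stated Δz and each level perimeter traced with G1 moves after a G0 lift.

; perimeter-only toolpath
G21 ; units = mm
G90 ; absolute positioning
G28 ; home
; layer 1
G0 Z5.0
G0 X15.8 Y9.0
G1 X12.4 Y14.9
G1 X5.6 Y14.9
G1 X2.2 Y9.0
G1 X5.6 Y3.1
G1 X12.4 Y3.1
G1 X15.8 Y9.0
; layer 2
G0 Z10.0
G0 X13.5 Y9.0
G1 X11.2 Y12.9
G1 X6.8 Y12.9
G1 X4.5 Y9.0
G1 X6.8 Y5.1
G1 X11.2 Y5.1
G1 X13.5 Y9.0
; layer 3
G0 Z15.0
G0 X11.2 Y9.0
G1 X10.1 Y10.9
G1 X7.9 Y10.9
G1 X6.8 Y9.0
G1 X7.9 Y7.0
G1 X10.1 Y7.0
G1 X11.2 Y9.0
M2 ; end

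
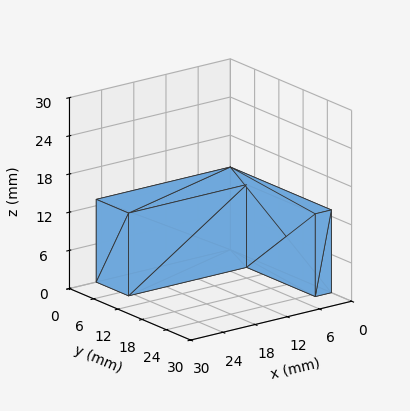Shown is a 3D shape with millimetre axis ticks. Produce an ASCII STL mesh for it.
Reading the render: the shape is an L-shaped prism: outer 25 × 25 mm, arm thicknesses ≈ 8 mm (horizontal) and 3 mm (vertical), extruded 13 mm in z (dimensions read to the nearest mm from the axis ticks). For the STL, each face is triangulated and given an outward normal.

solid part
  facet normal 0.0000 0.0000 -1.0000
    outer loop
      vertex 25.000 8.000 0.000
      vertex 25.000 0.000 0.000
      vertex 0.000 0.000 0.000
    endloop
  endfacet
  facet normal 0.0000 0.0000 -1.0000
    outer loop
      vertex 3.000 8.000 0.000
      vertex 25.000 8.000 0.000
      vertex 0.000 0.000 0.000
    endloop
  endfacet
  facet normal 0.0000 0.0000 -1.0000
    outer loop
      vertex 3.000 25.000 0.000
      vertex 3.000 8.000 0.000
      vertex 0.000 0.000 0.000
    endloop
  endfacet
  facet normal 0.0000 0.0000 -1.0000
    outer loop
      vertex 0.000 25.000 0.000
      vertex 3.000 25.000 0.000
      vertex 0.000 0.000 0.000
    endloop
  endfacet
  facet normal 0.0000 0.0000 1.0000
    outer loop
      vertex 0.000 0.000 13.000
      vertex 25.000 0.000 13.000
      vertex 25.000 8.000 13.000
    endloop
  endfacet
  facet normal 0.0000 0.0000 1.0000
    outer loop
      vertex 0.000 0.000 13.000
      vertex 25.000 8.000 13.000
      vertex 3.000 8.000 13.000
    endloop
  endfacet
  facet normal 0.0000 0.0000 1.0000
    outer loop
      vertex 0.000 0.000 13.000
      vertex 3.000 8.000 13.000
      vertex 3.000 25.000 13.000
    endloop
  endfacet
  facet normal 0.0000 0.0000 1.0000
    outer loop
      vertex 0.000 0.000 13.000
      vertex 3.000 25.000 13.000
      vertex 0.000 25.000 13.000
    endloop
  endfacet
  facet normal 0.0000 -1.0000 0.0000
    outer loop
      vertex 0.000 0.000 0.000
      vertex 25.000 0.000 0.000
      vertex 25.000 0.000 13.000
    endloop
  endfacet
  facet normal 0.0000 -1.0000 0.0000
    outer loop
      vertex 0.000 0.000 0.000
      vertex 25.000 0.000 13.000
      vertex 0.000 0.000 13.000
    endloop
  endfacet
  facet normal 1.0000 0.0000 0.0000
    outer loop
      vertex 25.000 0.000 0.000
      vertex 25.000 8.000 0.000
      vertex 25.000 8.000 13.000
    endloop
  endfacet
  facet normal 1.0000 0.0000 0.0000
    outer loop
      vertex 25.000 0.000 0.000
      vertex 25.000 8.000 13.000
      vertex 25.000 0.000 13.000
    endloop
  endfacet
  facet normal 0.0000 1.0000 0.0000
    outer loop
      vertex 25.000 8.000 0.000
      vertex 3.000 8.000 0.000
      vertex 3.000 8.000 13.000
    endloop
  endfacet
  facet normal 0.0000 1.0000 0.0000
    outer loop
      vertex 25.000 8.000 0.000
      vertex 3.000 8.000 13.000
      vertex 25.000 8.000 13.000
    endloop
  endfacet
  facet normal 1.0000 0.0000 0.0000
    outer loop
      vertex 3.000 8.000 0.000
      vertex 3.000 25.000 0.000
      vertex 3.000 25.000 13.000
    endloop
  endfacet
  facet normal 1.0000 0.0000 0.0000
    outer loop
      vertex 3.000 8.000 0.000
      vertex 3.000 25.000 13.000
      vertex 3.000 8.000 13.000
    endloop
  endfacet
  facet normal 0.0000 1.0000 0.0000
    outer loop
      vertex 3.000 25.000 0.000
      vertex 0.000 25.000 0.000
      vertex 0.000 25.000 13.000
    endloop
  endfacet
  facet normal 0.0000 1.0000 0.0000
    outer loop
      vertex 3.000 25.000 0.000
      vertex 0.000 25.000 13.000
      vertex 3.000 25.000 13.000
    endloop
  endfacet
  facet normal -1.0000 0.0000 0.0000
    outer loop
      vertex 0.000 25.000 0.000
      vertex 0.000 0.000 0.000
      vertex 0.000 0.000 13.000
    endloop
  endfacet
  facet normal -1.0000 0.0000 0.0000
    outer loop
      vertex 0.000 25.000 0.000
      vertex 0.000 0.000 13.000
      vertex 0.000 25.000 13.000
    endloop
  endfacet
endsolid part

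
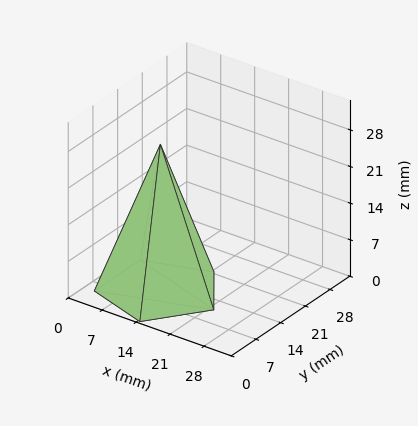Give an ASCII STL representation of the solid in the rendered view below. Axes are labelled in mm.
Reading the render: the shape is a regular 5-sided pyramid, base circumscribed radius ≈ 11 mm, apex at z ≈ 28 mm (dimensions read to the nearest mm from the axis ticks). For the STL, each face is triangulated and given an outward normal.

solid part
  facet normal 0.0000 0.0000 -1.0000
    outer loop
      vertex 2.1 17.5 0.0
      vertex 14.4 21.5 0.0
      vertex 22.0 11.0 0.0
    endloop
  endfacet
  facet normal 0.0000 0.0000 -1.0000
    outer loop
      vertex 2.1 4.5 0.0
      vertex 2.1 17.5 0.0
      vertex 22.0 11.0 0.0
    endloop
  endfacet
  facet normal 0.0000 0.0000 -1.0000
    outer loop
      vertex 14.4 0.5 0.0
      vertex 2.1 4.5 0.0
      vertex 22.0 11.0 0.0
    endloop
  endfacet
  facet normal 0.7719 0.5587 0.3033
    outer loop
      vertex 22.0 11.0 0.0
      vertex 14.4 21.5 0.0
      vertex 11.0 11.0 28.0
    endloop
  endfacet
  facet normal -0.2946 0.9060 0.3040
    outer loop
      vertex 14.4 21.5 0.0
      vertex 2.1 17.5 0.0
      vertex 11.0 11.0 28.0
    endloop
  endfacet
  facet normal -0.9530 0.0000 0.3029
    outer loop
      vertex 2.1 17.5 0.0
      vertex 2.1 4.5 0.0
      vertex 11.0 11.0 28.0
    endloop
  endfacet
  facet normal -0.2946 -0.9060 0.3040
    outer loop
      vertex 2.1 4.5 0.0
      vertex 14.4 0.5 0.0
      vertex 11.0 11.0 28.0
    endloop
  endfacet
  facet normal 0.7719 -0.5587 0.3033
    outer loop
      vertex 14.4 0.5 0.0
      vertex 22.0 11.0 0.0
      vertex 11.0 11.0 28.0
    endloop
  endfacet
endsolid part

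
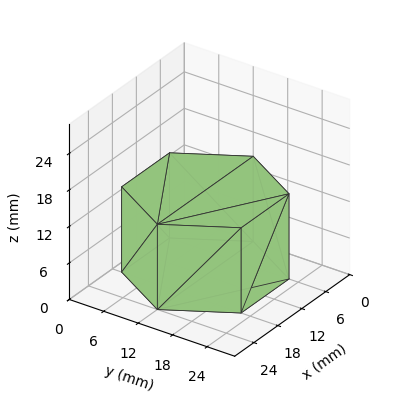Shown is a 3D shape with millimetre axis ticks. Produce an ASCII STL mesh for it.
Reading the render: the shape is a regular 6-sided prism (a cylinder approximated with 6 flat sides), circumscribed radius ≈ 12 mm, height ≈ 14 mm (dimensions read to the nearest mm from the axis ticks). For the STL, each face is triangulated and given an outward normal.

solid part
  facet normal 0.0000 0.0000 -1.0000
    outer loop
      vertex 6.000 22.392 0.000
      vertex 18.000 22.392 0.000
      vertex 24.000 12.000 0.000
    endloop
  endfacet
  facet normal 0.0000 0.0000 -1.0000
    outer loop
      vertex 0.000 12.000 0.000
      vertex 6.000 22.392 0.000
      vertex 24.000 12.000 0.000
    endloop
  endfacet
  facet normal 0.0000 0.0000 -1.0000
    outer loop
      vertex 6.000 1.608 0.000
      vertex 0.000 12.000 0.000
      vertex 24.000 12.000 0.000
    endloop
  endfacet
  facet normal 0.0000 0.0000 -1.0000
    outer loop
      vertex 18.000 1.608 0.000
      vertex 6.000 1.608 0.000
      vertex 24.000 12.000 0.000
    endloop
  endfacet
  facet normal 0.0000 0.0000 1.0000
    outer loop
      vertex 24.000 12.000 14.000
      vertex 18.000 22.392 14.000
      vertex 6.000 22.392 14.000
    endloop
  endfacet
  facet normal 0.0000 0.0000 1.0000
    outer loop
      vertex 24.000 12.000 14.000
      vertex 6.000 22.392 14.000
      vertex 0.000 12.000 14.000
    endloop
  endfacet
  facet normal 0.0000 0.0000 1.0000
    outer loop
      vertex 24.000 12.000 14.000
      vertex 0.000 12.000 14.000
      vertex 6.000 1.608 14.000
    endloop
  endfacet
  facet normal 0.0000 0.0000 1.0000
    outer loop
      vertex 24.000 12.000 14.000
      vertex 6.000 1.608 14.000
      vertex 18.000 1.608 14.000
    endloop
  endfacet
  facet normal 0.8660 0.5000 0.0000
    outer loop
      vertex 24.000 12.000 0.000
      vertex 18.000 22.392 0.000
      vertex 18.000 22.392 14.000
    endloop
  endfacet
  facet normal 0.8660 0.5000 0.0000
    outer loop
      vertex 24.000 12.000 0.000
      vertex 18.000 22.392 14.000
      vertex 24.000 12.000 14.000
    endloop
  endfacet
  facet normal 0.0000 1.0000 0.0000
    outer loop
      vertex 18.000 22.392 0.000
      vertex 6.000 22.392 0.000
      vertex 6.000 22.392 14.000
    endloop
  endfacet
  facet normal 0.0000 1.0000 0.0000
    outer loop
      vertex 18.000 22.392 0.000
      vertex 6.000 22.392 14.000
      vertex 18.000 22.392 14.000
    endloop
  endfacet
  facet normal -0.8660 0.5000 0.0000
    outer loop
      vertex 6.000 22.392 0.000
      vertex 0.000 12.000 0.000
      vertex 0.000 12.000 14.000
    endloop
  endfacet
  facet normal -0.8660 0.5000 0.0000
    outer loop
      vertex 6.000 22.392 0.000
      vertex 0.000 12.000 14.000
      vertex 6.000 22.392 14.000
    endloop
  endfacet
  facet normal -0.8660 -0.5000 0.0000
    outer loop
      vertex 0.000 12.000 0.000
      vertex 6.000 1.608 0.000
      vertex 6.000 1.608 14.000
    endloop
  endfacet
  facet normal -0.8660 -0.5000 0.0000
    outer loop
      vertex 0.000 12.000 0.000
      vertex 6.000 1.608 14.000
      vertex 0.000 12.000 14.000
    endloop
  endfacet
  facet normal 0.0000 -1.0000 0.0000
    outer loop
      vertex 6.000 1.608 0.000
      vertex 18.000 1.608 0.000
      vertex 18.000 1.608 14.000
    endloop
  endfacet
  facet normal 0.0000 -1.0000 0.0000
    outer loop
      vertex 6.000 1.608 0.000
      vertex 18.000 1.608 14.000
      vertex 6.000 1.608 14.000
    endloop
  endfacet
  facet normal 0.8660 -0.5000 0.0000
    outer loop
      vertex 18.000 1.608 0.000
      vertex 24.000 12.000 0.000
      vertex 24.000 12.000 14.000
    endloop
  endfacet
  facet normal 0.8660 -0.5000 0.0000
    outer loop
      vertex 18.000 1.608 0.000
      vertex 24.000 12.000 14.000
      vertex 18.000 1.608 14.000
    endloop
  endfacet
endsolid part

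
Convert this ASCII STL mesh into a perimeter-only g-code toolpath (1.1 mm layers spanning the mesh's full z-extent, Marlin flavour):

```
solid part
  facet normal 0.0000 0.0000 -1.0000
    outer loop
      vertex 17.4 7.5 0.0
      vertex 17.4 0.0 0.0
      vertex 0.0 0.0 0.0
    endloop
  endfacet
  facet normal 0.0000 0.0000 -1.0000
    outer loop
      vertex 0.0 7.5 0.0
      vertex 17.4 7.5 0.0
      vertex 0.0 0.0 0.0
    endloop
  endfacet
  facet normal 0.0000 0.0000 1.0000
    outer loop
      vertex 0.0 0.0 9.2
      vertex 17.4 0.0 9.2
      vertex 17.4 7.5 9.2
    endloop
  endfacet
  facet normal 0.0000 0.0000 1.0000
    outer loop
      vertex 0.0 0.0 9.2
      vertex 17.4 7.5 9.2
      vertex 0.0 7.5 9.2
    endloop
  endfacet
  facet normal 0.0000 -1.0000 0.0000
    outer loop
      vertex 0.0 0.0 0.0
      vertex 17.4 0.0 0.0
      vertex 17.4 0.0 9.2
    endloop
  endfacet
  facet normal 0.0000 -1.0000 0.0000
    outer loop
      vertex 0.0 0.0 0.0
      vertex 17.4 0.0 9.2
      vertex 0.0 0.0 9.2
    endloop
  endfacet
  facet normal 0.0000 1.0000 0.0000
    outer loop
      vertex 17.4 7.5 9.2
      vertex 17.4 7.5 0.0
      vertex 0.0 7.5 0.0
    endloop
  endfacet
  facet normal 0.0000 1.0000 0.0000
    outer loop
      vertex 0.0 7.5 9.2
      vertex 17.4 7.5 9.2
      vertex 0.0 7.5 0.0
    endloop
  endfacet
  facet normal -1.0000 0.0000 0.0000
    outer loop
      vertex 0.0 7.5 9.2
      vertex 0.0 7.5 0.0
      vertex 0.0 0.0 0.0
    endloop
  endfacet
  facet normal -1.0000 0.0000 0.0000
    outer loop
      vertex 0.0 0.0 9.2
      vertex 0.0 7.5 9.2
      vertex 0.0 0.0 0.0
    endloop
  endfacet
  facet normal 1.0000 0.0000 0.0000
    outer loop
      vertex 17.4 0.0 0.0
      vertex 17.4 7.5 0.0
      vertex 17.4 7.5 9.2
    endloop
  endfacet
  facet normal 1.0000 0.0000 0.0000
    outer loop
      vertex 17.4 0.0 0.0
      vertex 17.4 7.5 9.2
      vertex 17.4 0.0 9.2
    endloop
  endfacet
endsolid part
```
; perimeter-only toolpath
G21 ; units = mm
G90 ; absolute positioning
G28 ; home
; layer 1
G0 Z1.1
G0 X0.0 Y0.0
G1 X17.4 Y0.0
G1 X17.4 Y7.5
G1 X0.0 Y7.5
G1 X0.0 Y0.0
; layer 2
G0 Z2.3
G0 X0.0 Y0.0
G1 X17.4 Y0.0
G1 X17.4 Y7.5
G1 X0.0 Y7.5
G1 X0.0 Y0.0
; layer 3
G0 Z3.4
G0 X0.0 Y0.0
G1 X17.4 Y0.0
G1 X17.4 Y7.5
G1 X0.0 Y7.5
G1 X0.0 Y0.0
; layer 4
G0 Z4.6
G0 X0.0 Y0.0
G1 X17.4 Y0.0
G1 X17.4 Y7.5
G1 X0.0 Y7.5
G1 X0.0 Y0.0
; layer 5
G0 Z5.8
G0 X0.0 Y0.0
G1 X17.4 Y0.0
G1 X17.4 Y7.5
G1 X0.0 Y7.5
G1 X0.0 Y0.0
; layer 6
G0 Z6.9
G0 X0.0 Y0.0
G1 X17.4 Y0.0
G1 X17.4 Y7.5
G1 X0.0 Y7.5
G1 X0.0 Y0.0
; layer 7
G0 Z8.0
G0 X0.0 Y0.0
G1 X17.4 Y0.0
G1 X17.4 Y7.5
G1 X0.0 Y7.5
G1 X0.0 Y0.0
; layer 8
G0 Z9.2
G0 X0.0 Y0.0
G1 X17.4 Y0.0
G1 X17.4 Y7.5
G1 X0.0 Y7.5
G1 X0.0 Y0.0
M2 ; end

The solid is a rectangular box, roughly 17.4 × 7.5 mm footprint and 9.2 mm tall. Slicing at Δz = 1.1 mm — 8 equal slices spanning the solid's height, so layer i sits at z = i·h/8 — gives 8 non-empty perimeters. Each is a 4-segment closed polygon; G0 lifts to the layer z and rapids to the start vertex, then G1 traces the edges.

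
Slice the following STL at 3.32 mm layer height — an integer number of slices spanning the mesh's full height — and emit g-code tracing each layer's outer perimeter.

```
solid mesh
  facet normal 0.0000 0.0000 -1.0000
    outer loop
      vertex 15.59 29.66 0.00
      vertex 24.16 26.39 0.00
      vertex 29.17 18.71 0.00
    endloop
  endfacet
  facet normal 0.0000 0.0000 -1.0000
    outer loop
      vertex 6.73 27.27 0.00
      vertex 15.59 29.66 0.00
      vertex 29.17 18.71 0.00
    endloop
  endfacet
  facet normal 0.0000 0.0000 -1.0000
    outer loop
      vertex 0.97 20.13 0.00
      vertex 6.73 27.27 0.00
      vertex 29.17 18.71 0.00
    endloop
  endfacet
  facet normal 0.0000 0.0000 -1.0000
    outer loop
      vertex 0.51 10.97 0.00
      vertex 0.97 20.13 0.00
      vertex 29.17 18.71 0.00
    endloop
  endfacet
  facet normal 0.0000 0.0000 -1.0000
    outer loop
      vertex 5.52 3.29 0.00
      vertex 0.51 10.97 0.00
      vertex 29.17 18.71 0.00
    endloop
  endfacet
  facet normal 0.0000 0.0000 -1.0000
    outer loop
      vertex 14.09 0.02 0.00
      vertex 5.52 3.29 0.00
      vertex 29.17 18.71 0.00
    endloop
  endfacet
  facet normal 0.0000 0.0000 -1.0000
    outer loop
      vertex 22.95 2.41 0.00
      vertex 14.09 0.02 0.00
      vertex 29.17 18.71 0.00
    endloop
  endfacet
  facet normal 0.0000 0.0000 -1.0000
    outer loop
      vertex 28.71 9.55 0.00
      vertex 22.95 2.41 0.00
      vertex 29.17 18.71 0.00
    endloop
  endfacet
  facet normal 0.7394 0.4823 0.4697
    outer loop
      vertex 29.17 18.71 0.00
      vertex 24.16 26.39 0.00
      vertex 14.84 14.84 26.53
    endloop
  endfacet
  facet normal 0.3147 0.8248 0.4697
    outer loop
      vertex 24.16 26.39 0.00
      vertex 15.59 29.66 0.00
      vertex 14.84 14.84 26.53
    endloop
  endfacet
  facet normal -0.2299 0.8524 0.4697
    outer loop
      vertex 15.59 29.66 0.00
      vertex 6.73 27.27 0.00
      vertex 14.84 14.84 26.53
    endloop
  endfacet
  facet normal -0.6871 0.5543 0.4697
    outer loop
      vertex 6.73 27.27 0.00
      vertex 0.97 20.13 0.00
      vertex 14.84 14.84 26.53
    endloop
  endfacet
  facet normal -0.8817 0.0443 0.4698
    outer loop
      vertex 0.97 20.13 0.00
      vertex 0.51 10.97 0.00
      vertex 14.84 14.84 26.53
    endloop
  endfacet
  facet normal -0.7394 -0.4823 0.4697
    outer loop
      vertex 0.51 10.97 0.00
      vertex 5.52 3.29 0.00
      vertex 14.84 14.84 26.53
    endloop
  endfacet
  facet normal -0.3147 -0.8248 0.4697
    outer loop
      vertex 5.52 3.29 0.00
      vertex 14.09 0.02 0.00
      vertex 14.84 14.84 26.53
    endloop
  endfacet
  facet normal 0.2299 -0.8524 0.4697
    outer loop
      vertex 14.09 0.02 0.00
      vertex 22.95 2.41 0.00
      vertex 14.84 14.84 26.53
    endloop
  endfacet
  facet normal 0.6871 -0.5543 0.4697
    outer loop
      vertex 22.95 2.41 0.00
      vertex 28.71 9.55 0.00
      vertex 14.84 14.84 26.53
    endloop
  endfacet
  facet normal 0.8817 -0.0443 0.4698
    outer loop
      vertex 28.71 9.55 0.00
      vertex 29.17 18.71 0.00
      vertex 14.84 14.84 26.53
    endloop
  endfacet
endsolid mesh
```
; perimeter-only toolpath
G21 ; units = mm
G90 ; absolute positioning
G28 ; home
; layer 1
G0 Z3.32
G0 X27.38 Y18.23
G1 X23.00 Y24.95
G1 X15.50 Y27.81
G1 X7.74 Y25.72
G1 X2.70 Y19.47
G1 X2.30 Y11.45
G1 X6.69 Y4.73
G1 X14.18 Y1.87
G1 X21.94 Y3.96
G1 X26.98 Y10.21
G1 X27.38 Y18.23
; layer 2
G0 Z6.63
G0 X25.59 Y17.74
G1 X21.83 Y23.50
G1 X15.40 Y25.96
G1 X8.76 Y24.16
G1 X4.44 Y18.81
G1 X4.09 Y11.94
G1 X7.85 Y6.18
G1 X14.28 Y3.73
G1 X20.92 Y5.52
G1 X25.24 Y10.87
G1 X25.59 Y17.74
; layer 3
G0 Z9.95
G0 X23.80 Y17.26
G1 X20.66 Y22.06
G1 X15.31 Y24.10
G1 X9.77 Y22.61
G1 X6.17 Y18.15
G1 X5.88 Y12.42
G1 X9.01 Y7.62
G1 X14.37 Y5.58
G1 X19.91 Y7.07
G1 X23.51 Y11.53
G1 X23.80 Y17.26
; layer 4
G0 Z13.27
G0 X22.01 Y16.77
G1 X19.50 Y20.62
G1 X15.21 Y22.25
G1 X10.79 Y21.05
G1 X7.91 Y17.48
G1 X7.67 Y12.91
G1 X10.18 Y9.06
G1 X14.46 Y7.43
G1 X18.89 Y8.62
G1 X21.77 Y12.20
G1 X22.01 Y16.77
; layer 5
G0 Z16.58
G0 X20.21 Y16.29
G1 X18.34 Y19.17
G1 X15.12 Y20.40
G1 X11.80 Y19.50
G1 X9.64 Y16.82
G1 X9.47 Y13.39
G1 X11.35 Y10.51
G1 X14.56 Y9.28
G1 X17.88 Y10.18
G1 X20.04 Y12.86
G1 X20.21 Y16.29
; layer 6
G0 Z19.90
G0 X18.42 Y15.81
G1 X17.17 Y17.73
G1 X15.03 Y18.54
G1 X12.81 Y17.95
G1 X11.37 Y16.16
G1 X11.26 Y13.87
G1 X12.51 Y11.95
G1 X14.65 Y11.13
G1 X16.87 Y11.73
G1 X18.31 Y13.52
G1 X18.42 Y15.81
; layer 7
G0 Z23.21
G0 X16.63 Y15.32
G1 X16.00 Y16.28
G1 X14.93 Y16.69
G1 X13.83 Y16.39
G1 X13.11 Y15.50
G1 X13.05 Y14.36
G1 X13.67 Y13.40
G1 X14.75 Y12.99
G1 X15.85 Y13.29
G1 X16.57 Y14.18
G1 X16.63 Y15.32
M2 ; end

The solid is a regular 10-sided pyramid, base circumscribed radius ≈ 14.8 mm, apex at z ≈ 26.5 mm. Slicing at Δz = 3.32 mm — 8 equal slices spanning the solid's height, so layer i sits at z = i·h/8 — gives 7 non-empty perimeters. Each is a 10-segment closed polygon; G0 lifts to the layer z and rapids to the start vertex, then G1 traces the edges. The cross-section shrinks linearly with z (the slice at the apex is degenerate and omitted).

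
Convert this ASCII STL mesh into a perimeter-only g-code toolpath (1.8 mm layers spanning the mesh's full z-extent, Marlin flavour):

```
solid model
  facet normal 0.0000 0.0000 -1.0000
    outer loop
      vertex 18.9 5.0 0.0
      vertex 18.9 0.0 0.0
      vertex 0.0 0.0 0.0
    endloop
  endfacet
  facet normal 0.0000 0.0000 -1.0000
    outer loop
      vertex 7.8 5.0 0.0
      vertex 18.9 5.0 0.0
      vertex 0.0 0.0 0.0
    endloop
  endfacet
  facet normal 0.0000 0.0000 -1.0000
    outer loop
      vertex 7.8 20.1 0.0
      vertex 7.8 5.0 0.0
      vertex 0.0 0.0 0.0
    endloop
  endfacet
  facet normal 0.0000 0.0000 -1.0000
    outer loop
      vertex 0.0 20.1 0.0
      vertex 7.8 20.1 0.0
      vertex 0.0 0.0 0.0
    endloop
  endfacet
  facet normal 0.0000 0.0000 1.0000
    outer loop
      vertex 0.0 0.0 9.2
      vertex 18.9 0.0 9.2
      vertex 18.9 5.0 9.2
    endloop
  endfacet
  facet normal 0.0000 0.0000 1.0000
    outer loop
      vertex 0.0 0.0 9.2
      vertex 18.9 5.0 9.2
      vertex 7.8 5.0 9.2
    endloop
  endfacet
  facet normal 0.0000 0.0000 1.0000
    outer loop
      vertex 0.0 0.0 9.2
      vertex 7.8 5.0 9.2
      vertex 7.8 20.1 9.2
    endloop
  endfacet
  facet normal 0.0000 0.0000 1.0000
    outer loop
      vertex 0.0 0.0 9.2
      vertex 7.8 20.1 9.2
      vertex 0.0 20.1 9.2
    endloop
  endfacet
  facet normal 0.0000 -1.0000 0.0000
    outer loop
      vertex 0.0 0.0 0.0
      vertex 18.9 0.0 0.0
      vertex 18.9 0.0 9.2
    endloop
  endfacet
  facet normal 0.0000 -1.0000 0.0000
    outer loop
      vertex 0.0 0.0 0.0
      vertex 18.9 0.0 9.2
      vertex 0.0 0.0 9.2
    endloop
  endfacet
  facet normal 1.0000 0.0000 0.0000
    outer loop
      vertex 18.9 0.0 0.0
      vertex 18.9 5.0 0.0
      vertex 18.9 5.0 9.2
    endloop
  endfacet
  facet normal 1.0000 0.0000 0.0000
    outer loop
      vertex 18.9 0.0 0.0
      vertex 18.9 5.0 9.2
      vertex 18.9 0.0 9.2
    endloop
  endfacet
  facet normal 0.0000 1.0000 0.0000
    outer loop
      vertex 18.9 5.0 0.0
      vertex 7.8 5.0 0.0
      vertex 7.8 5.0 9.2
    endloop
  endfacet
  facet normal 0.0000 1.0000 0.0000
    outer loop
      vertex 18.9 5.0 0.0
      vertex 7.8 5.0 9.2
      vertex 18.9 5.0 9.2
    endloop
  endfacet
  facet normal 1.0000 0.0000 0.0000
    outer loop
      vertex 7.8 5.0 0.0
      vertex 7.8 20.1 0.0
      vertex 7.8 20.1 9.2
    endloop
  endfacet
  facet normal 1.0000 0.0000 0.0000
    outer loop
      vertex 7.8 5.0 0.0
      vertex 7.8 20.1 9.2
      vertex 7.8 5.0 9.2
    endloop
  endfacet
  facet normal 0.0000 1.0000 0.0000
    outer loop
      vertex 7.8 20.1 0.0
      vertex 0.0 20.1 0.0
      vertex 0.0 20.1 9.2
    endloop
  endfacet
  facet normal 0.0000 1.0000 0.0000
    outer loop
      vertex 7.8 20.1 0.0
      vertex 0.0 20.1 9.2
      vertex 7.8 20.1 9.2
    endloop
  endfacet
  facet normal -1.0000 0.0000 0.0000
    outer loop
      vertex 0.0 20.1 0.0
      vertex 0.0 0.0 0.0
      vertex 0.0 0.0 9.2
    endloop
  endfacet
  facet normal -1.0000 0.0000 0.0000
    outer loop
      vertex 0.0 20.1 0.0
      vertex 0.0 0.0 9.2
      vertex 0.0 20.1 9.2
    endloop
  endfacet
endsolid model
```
; perimeter-only toolpath
G21 ; units = mm
G90 ; absolute positioning
G28 ; home
; layer 1
G0 Z1.8
G0 X0.0 Y0.0
G1 X18.9 Y0.0
G1 X18.9 Y5.0
G1 X7.8 Y5.0
G1 X7.8 Y20.1
G1 X0.0 Y20.1
G1 X0.0 Y0.0
; layer 2
G0 Z3.7
G0 X0.0 Y0.0
G1 X18.9 Y0.0
G1 X18.9 Y5.0
G1 X7.8 Y5.0
G1 X7.8 Y20.1
G1 X0.0 Y20.1
G1 X0.0 Y0.0
; layer 3
G0 Z5.5
G0 X0.0 Y0.0
G1 X18.9 Y0.0
G1 X18.9 Y5.0
G1 X7.8 Y5.0
G1 X7.8 Y20.1
G1 X0.0 Y20.1
G1 X0.0 Y0.0
; layer 4
G0 Z7.4
G0 X0.0 Y0.0
G1 X18.9 Y0.0
G1 X18.9 Y5.0
G1 X7.8 Y5.0
G1 X7.8 Y20.1
G1 X0.0 Y20.1
G1 X0.0 Y0.0
; layer 5
G0 Z9.2
G0 X0.0 Y0.0
G1 X18.9 Y0.0
G1 X18.9 Y5.0
G1 X7.8 Y5.0
G1 X7.8 Y20.1
G1 X0.0 Y20.1
G1 X0.0 Y0.0
M2 ; end

The solid is an L-shaped prism: outer 18.9 × 20.1 mm, arm thicknesses ≈ 5 mm (horizontal) and 7.8 mm (vertical), extruded 9.2 mm in z. Slicing at Δz = 1.8 mm — 5 equal slices spanning the solid's height, so layer i sits at z = i·h/5 — gives 5 non-empty perimeters. Each is a 6-segment closed polygon; G0 lifts to the layer z and rapids to the start vertex, then G1 traces the edges.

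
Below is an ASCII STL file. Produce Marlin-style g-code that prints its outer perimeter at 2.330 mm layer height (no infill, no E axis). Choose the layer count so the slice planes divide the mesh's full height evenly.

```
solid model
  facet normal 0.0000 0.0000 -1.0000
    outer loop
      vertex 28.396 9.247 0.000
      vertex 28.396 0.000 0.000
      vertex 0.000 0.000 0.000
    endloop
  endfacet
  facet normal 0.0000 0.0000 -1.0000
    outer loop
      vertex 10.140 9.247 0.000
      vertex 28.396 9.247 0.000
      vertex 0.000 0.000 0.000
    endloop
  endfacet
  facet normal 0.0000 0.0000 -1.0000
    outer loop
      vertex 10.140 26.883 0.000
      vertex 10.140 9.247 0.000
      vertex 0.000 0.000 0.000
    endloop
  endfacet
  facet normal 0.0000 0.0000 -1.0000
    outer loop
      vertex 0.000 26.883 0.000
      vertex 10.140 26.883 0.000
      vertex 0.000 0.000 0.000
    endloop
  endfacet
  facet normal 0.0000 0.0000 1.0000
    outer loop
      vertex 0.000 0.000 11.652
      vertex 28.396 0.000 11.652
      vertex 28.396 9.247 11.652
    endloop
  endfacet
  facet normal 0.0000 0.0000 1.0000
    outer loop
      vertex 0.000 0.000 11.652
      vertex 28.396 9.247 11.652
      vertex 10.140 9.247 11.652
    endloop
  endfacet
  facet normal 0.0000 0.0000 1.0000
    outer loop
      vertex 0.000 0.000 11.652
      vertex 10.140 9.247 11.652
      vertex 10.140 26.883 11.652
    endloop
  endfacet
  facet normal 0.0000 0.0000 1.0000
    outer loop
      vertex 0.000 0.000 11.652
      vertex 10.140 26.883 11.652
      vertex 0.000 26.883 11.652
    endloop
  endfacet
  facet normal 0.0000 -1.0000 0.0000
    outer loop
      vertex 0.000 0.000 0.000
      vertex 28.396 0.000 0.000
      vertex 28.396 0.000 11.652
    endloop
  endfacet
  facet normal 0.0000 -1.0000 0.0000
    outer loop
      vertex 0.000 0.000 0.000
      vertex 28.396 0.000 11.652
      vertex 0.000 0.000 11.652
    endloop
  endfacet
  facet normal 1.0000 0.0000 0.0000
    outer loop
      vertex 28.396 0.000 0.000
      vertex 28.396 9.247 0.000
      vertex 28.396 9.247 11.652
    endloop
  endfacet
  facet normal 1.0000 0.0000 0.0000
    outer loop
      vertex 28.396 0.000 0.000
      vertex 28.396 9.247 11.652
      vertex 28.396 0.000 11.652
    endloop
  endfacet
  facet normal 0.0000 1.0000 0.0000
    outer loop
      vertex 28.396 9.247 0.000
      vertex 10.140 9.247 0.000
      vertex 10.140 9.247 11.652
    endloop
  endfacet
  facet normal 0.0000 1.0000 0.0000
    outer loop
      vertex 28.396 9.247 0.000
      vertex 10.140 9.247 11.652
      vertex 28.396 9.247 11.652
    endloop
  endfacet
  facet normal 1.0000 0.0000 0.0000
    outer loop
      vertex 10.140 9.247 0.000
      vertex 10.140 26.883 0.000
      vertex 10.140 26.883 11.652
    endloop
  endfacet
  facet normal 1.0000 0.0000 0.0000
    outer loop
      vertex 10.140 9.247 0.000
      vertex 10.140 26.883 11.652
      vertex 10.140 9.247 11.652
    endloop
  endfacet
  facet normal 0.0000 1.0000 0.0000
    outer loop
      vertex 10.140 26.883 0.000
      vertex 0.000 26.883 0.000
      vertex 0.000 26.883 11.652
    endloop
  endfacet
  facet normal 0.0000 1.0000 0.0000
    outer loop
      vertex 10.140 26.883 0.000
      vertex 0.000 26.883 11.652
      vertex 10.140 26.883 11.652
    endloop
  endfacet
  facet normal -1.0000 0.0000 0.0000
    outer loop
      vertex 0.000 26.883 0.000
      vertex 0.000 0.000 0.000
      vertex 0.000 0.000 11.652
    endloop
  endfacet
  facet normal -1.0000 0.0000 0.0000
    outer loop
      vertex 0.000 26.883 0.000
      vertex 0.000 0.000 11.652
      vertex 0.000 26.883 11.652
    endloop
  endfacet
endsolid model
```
; perimeter-only toolpath
G21 ; units = mm
G90 ; absolute positioning
G28 ; home
; layer 1
G0 Z2.330
G0 X0.000 Y0.000
G1 X28.396 Y0.000
G1 X28.396 Y9.247
G1 X10.140 Y9.247
G1 X10.140 Y26.883
G1 X0.000 Y26.883
G1 X0.000 Y0.000
; layer 2
G0 Z4.661
G0 X0.000 Y0.000
G1 X28.396 Y0.000
G1 X28.396 Y9.247
G1 X10.140 Y9.247
G1 X10.140 Y26.883
G1 X0.000 Y26.883
G1 X0.000 Y0.000
; layer 3
G0 Z6.991
G0 X0.000 Y0.000
G1 X28.396 Y0.000
G1 X28.396 Y9.247
G1 X10.140 Y9.247
G1 X10.140 Y26.883
G1 X0.000 Y26.883
G1 X0.000 Y0.000
; layer 4
G0 Z9.322
G0 X0.000 Y0.000
G1 X28.396 Y0.000
G1 X28.396 Y9.247
G1 X10.140 Y9.247
G1 X10.140 Y26.883
G1 X0.000 Y26.883
G1 X0.000 Y0.000
; layer 5
G0 Z11.652
G0 X0.000 Y0.000
G1 X28.396 Y0.000
G1 X28.396 Y9.247
G1 X10.140 Y9.247
G1 X10.140 Y26.883
G1 X0.000 Y26.883
G1 X0.000 Y0.000
M2 ; end

The solid is an L-shaped prism: outer 28.4 × 26.9 mm, arm thicknesses ≈ 9.25 mm (horizontal) and 10.1 mm (vertical), extruded 11.7 mm in z. Slicing at Δz = 2.330 mm — 5 equal slices spanning the solid's height, so layer i sits at z = i·h/5 — gives 5 non-empty perimeters. Each is a 6-segment closed polygon; G0 lifts to the layer z and rapids to the start vertex, then G1 traces the edges.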